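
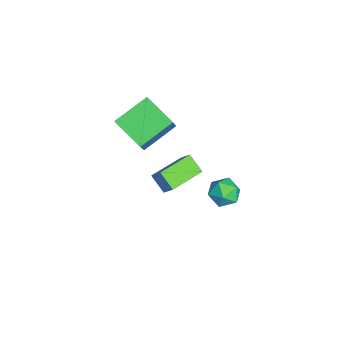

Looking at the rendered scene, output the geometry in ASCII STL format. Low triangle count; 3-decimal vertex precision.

solid 
facet normal -0.463 0.769 0.442
outer loop
vertex 0.07 -3.82 4.321
vertex 1.107 -2.807 3.645
vertex -1.012 -3.656 2.904
endloop
endfacet
facet normal -0.649 -0.633 0.422
outer loop
vertex -0.207 -4.993 2.135
vertex 0.07 -3.82 4.321
vertex -1.012 -3.656 2.904
endloop
endfacet
facet normal -0.463 0.769 0.442
outer loop
vertex -1.012 -3.656 2.904
vertex 1.107 -2.807 3.645
vertex 0.026 -2.643 2.229
endloop
endfacet
facet normal -0.604 0.092 -0.792
outer loop
vertex 0.026 -2.643 2.229
vertex -0.207 -4.993 2.135
vertex -1.012 -3.656 2.904
endloop
endfacet
facet normal 0.605 -0.091 0.791
outer loop
vertex 0.07 -3.82 4.321
vertex 1.912 -4.144 2.876
vertex 1.107 -2.807 3.645
endloop
endfacet
facet normal -0.649 -0.633 0.422
outer loop
vertex 0.874 -5.157 3.551
vertex 0.07 -3.82 4.321
vertex -0.207 -4.993 2.135
endloop
endfacet
facet normal 0.605 -0.092 0.791
outer loop
vertex 0.874 -5.157 3.551
vertex 1.912 -4.144 2.876
vertex 0.07 -3.82 4.321
endloop
endfacet
facet normal 0.649 0.633 -0.422
outer loop
vertex 1.107 -2.807 3.645
vertex 1.912 -4.144 2.876
vertex 0.026 -2.643 2.229
endloop
endfacet
facet normal -0.605 0.092 -0.791
outer loop
vertex 0.83 -3.98 1.459
vertex -0.207 -4.993 2.135
vertex 0.026 -2.643 2.229
endloop
endfacet
facet normal 0.649 0.633 -0.422
outer loop
vertex 0.026 -2.643 2.229
vertex 1.912 -4.144 2.876
vertex 0.83 -3.98 1.459
endloop
endfacet
facet normal 0.463 -0.769 -0.442
outer loop
vertex 0.83 -3.98 1.459
vertex 0.874 -5.157 3.551
vertex -0.207 -4.993 2.135
endloop
endfacet
facet normal 0.463 -0.769 -0.442
outer loop
vertex 1.912 -4.144 2.876
vertex 0.874 -5.157 3.551
vertex 0.83 -3.98 1.459
endloop
endfacet
facet normal -0.490 -0.387 -0.781
outer loop
vertex -0.526 -3.673 -1.91
vertex -1.616 -2.382 -1.866
vertex 0.055 -3.162 -2.528
endloop
endfacet
facet normal 0.645 -0.764 -0.026
outer loop
vertex 0.516 -2.798 -1.794
vertex -0.526 -3.673 -1.91
vertex 0.055 -3.162 -2.528
endloop
endfacet
facet normal -0.490 -0.387 -0.781
outer loop
vertex 0.055 -3.162 -2.528
vertex -1.616 -2.382 -1.866
vertex -1.035 -1.871 -2.484
endloop
endfacet
facet normal 0.586 0.516 -0.624
outer loop
vertex -1.035 -1.871 -2.484
vertex 0.516 -2.798 -1.794
vertex 0.055 -3.162 -2.528
endloop
endfacet
facet normal -0.586 -0.516 0.624
outer loop
vertex -0.526 -3.673 -1.91
vertex -1.155 -2.018 -1.132
vertex -1.616 -2.382 -1.866
endloop
endfacet
facet normal 0.645 -0.764 -0.026
outer loop
vertex -0.065 -3.309 -1.176
vertex -0.526 -3.673 -1.91
vertex 0.516 -2.798 -1.794
endloop
endfacet
facet normal -0.586 -0.516 0.624
outer loop
vertex -0.065 -3.309 -1.176
vertex -1.155 -2.018 -1.132
vertex -0.526 -3.673 -1.91
endloop
endfacet
facet normal -0.645 0.764 0.026
outer loop
vertex -1.616 -2.382 -1.866
vertex -1.155 -2.018 -1.132
vertex -1.035 -1.871 -2.484
endloop
endfacet
facet normal 0.586 0.516 -0.624
outer loop
vertex -0.574 -1.507 -1.75
vertex 0.516 -2.798 -1.794
vertex -1.035 -1.871 -2.484
endloop
endfacet
facet normal -0.645 0.764 0.026
outer loop
vertex -1.035 -1.871 -2.484
vertex -1.155 -2.018 -1.132
vertex -0.574 -1.507 -1.75
endloop
endfacet
facet normal 0.490 0.387 0.781
outer loop
vertex -0.574 -1.507 -1.75
vertex -0.065 -3.309 -1.176
vertex 0.516 -2.798 -1.794
endloop
endfacet
facet normal 0.490 0.387 0.781
outer loop
vertex -1.155 -2.018 -1.132
vertex -0.065 -3.309 -1.176
vertex -0.574 -1.507 -1.75
endloop
endfacet
facet normal -0.366 0.811 0.456
outer loop
vertex 3.668 -0.227 1.7
vertex 3.353 -0.655 2.209
vertex 4.037 -0.404 2.312
endloop
endfacet
facet normal 0.249 0.960 0.127
outer loop
vertex 3.668 -0.227 1.7
vertex 4.037 -0.404 2.312
vertex 4.381 -0.407 1.661
endloop
endfacet
facet normal 0.173 0.807 -0.565
outer loop
vertex 3.668 -0.227 1.7
vertex 4.381 -0.407 1.661
vertex 3.909 -0.66 1.156
endloop
endfacet
facet normal -0.491 0.563 -0.665
outer loop
vertex 3.668 -0.227 1.7
vertex 3.909 -0.66 1.156
vertex 3.274 -0.814 1.494
endloop
endfacet
facet normal -0.824 0.565 -0.035
outer loop
vertex 3.668 -0.227 1.7
vertex 3.274 -0.814 1.494
vertex 3.353 -0.655 2.209
endloop
endfacet
facet normal 0.751 0.529 0.395
outer loop
vertex 4.381 -0.407 1.661
vertex 4.037 -0.404 2.312
vertex 4.506 -0.946 2.146
endloop
endfacet
facet normal -0.245 0.287 0.926
outer loop
vertex 4.037 -0.404 2.312
vertex 3.353 -0.655 2.209
vertex 3.871 -1.1 2.484
endloop
endfacet
facet normal -0.985 -0.109 0.133
outer loop
vertex 3.353 -0.655 2.209
vertex 3.274 -0.814 1.494
vertex 3.399 -1.353 1.979
endloop
endfacet
facet normal -0.445 -0.113 -0.888
outer loop
vertex 3.274 -0.814 1.494
vertex 3.909 -0.66 1.156
vertex 3.743 -1.356 1.328
endloop
endfacet
facet normal 0.627 0.281 -0.727
outer loop
vertex 3.909 -0.66 1.156
vertex 4.381 -0.407 1.661
vertex 4.427 -1.105 1.431
endloop
endfacet
facet normal 0.491 -0.563 0.665
outer loop
vertex 4.112 -1.533 1.94
vertex 4.506 -0.946 2.146
vertex 3.871 -1.1 2.484
endloop
endfacet
facet normal -0.173 -0.807 0.565
outer loop
vertex 4.112 -1.533 1.94
vertex 3.871 -1.1 2.484
vertex 3.399 -1.353 1.979
endloop
endfacet
facet normal -0.249 -0.960 -0.127
outer loop
vertex 4.112 -1.533 1.94
vertex 3.399 -1.353 1.979
vertex 3.743 -1.356 1.328
endloop
endfacet
facet normal 0.366 -0.811 -0.456
outer loop
vertex 4.112 -1.533 1.94
vertex 3.743 -1.356 1.328
vertex 4.427 -1.105 1.431
endloop
endfacet
facet normal 0.824 -0.565 0.035
outer loop
vertex 4.112 -1.533 1.94
vertex 4.427 -1.105 1.431
vertex 4.506 -0.946 2.146
endloop
endfacet
facet normal 0.445 0.113 0.888
outer loop
vertex 3.871 -1.1 2.484
vertex 4.506 -0.946 2.146
vertex 4.037 -0.404 2.312
endloop
endfacet
facet normal -0.627 -0.281 0.727
outer loop
vertex 3.399 -1.353 1.979
vertex 3.871 -1.1 2.484
vertex 3.353 -0.655 2.209
endloop
endfacet
facet normal -0.751 -0.529 -0.395
outer loop
vertex 3.743 -1.356 1.328
vertex 3.399 -1.353 1.979
vertex 3.274 -0.814 1.494
endloop
endfacet
facet normal 0.245 -0.287 -0.926
outer loop
vertex 4.427 -1.105 1.431
vertex 3.743 -1.356 1.328
vertex 3.909 -0.66 1.156
endloop
endfacet
facet normal 0.985 0.109 -0.133
outer loop
vertex 4.506 -0.946 2.146
vertex 4.427 -1.105 1.431
vertex 4.381 -0.407 1.661
endloop
endfacet

endsolid


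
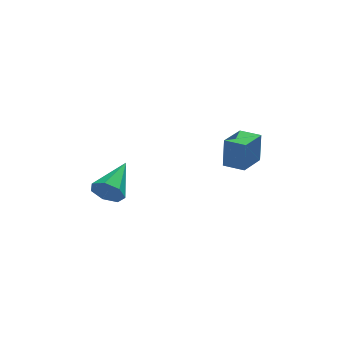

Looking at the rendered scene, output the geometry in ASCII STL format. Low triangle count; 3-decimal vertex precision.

solid 
facet normal -0.735 0.677 -0.039
outer loop
vertex 1.778 -1.01 2.39
vertex 2.793 0.08 2.206
vertex 1.694 -1.188 0.872
endloop
endfacet
facet normal -0.677 -0.726 0.123
outer loop
vertex 2.487 -1.92 0.914
vertex 1.778 -1.01 2.39
vertex 1.694 -1.188 0.872
endloop
endfacet
facet normal -0.734 0.678 -0.039
outer loop
vertex 1.694 -1.188 0.872
vertex 2.793 0.08 2.206
vertex 2.709 -0.099 0.688
endloop
endfacet
facet normal -0.055 -0.116 -0.992
outer loop
vertex 2.709 -0.099 0.688
vertex 2.487 -1.92 0.914
vertex 1.694 -1.188 0.872
endloop
endfacet
facet normal 0.055 0.116 0.992
outer loop
vertex 1.778 -1.01 2.39
vertex 3.586 -0.652 2.248
vertex 2.793 0.08 2.206
endloop
endfacet
facet normal -0.676 -0.726 0.123
outer loop
vertex 2.571 -1.741 2.432
vertex 1.778 -1.01 2.39
vertex 2.487 -1.92 0.914
endloop
endfacet
facet normal 0.055 0.116 0.992
outer loop
vertex 2.571 -1.741 2.432
vertex 3.586 -0.652 2.248
vertex 1.778 -1.01 2.39
endloop
endfacet
facet normal 0.677 0.726 -0.123
outer loop
vertex 2.793 0.08 2.206
vertex 3.586 -0.652 2.248
vertex 2.709 -0.099 0.688
endloop
endfacet
facet normal -0.055 -0.116 -0.992
outer loop
vertex 3.502 -0.83 0.73
vertex 2.487 -1.92 0.914
vertex 2.709 -0.099 0.688
endloop
endfacet
facet normal 0.676 0.726 -0.123
outer loop
vertex 2.709 -0.099 0.688
vertex 3.586 -0.652 2.248
vertex 3.502 -0.83 0.73
endloop
endfacet
facet normal 0.735 -0.677 0.039
outer loop
vertex 3.502 -0.83 0.73
vertex 2.571 -1.741 2.432
vertex 2.487 -1.92 0.914
endloop
endfacet
facet normal 0.734 -0.678 0.039
outer loop
vertex 3.586 -0.652 2.248
vertex 2.571 -1.741 2.432
vertex 3.502 -0.83 0.73
endloop
endfacet
facet normal -0.553 -0.761 -0.339
outer loop
vertex -2.831 0.17 -1.811
vertex -3.292 0.176 -1.073
vertex -3.442 0.614 -1.81
endloop
endfacet
facet normal 0.377 0.520 -0.767
outer loop
vertex -2.831 0.17 -1.811
vertex -3.442 0.614 -1.81
vertex -2.108 1.804 -0.347
endloop
endfacet
facet normal -0.553 -0.761 -0.340
outer loop
vertex -3.442 0.614 -1.81
vertex -3.292 0.176 -1.073
vertex -3.94 0.727 -1.253
endloop
endfacet
facet normal -0.289 0.855 -0.432
outer loop
vertex -3.442 0.614 -1.81
vertex -3.94 0.727 -1.253
vertex -2.108 1.804 -0.347
endloop
endfacet
facet normal -0.553 -0.761 -0.338
outer loop
vertex -3.94 0.727 -1.253
vertex -3.292 0.176 -1.073
vertex -3.949 0.426 -0.561
endloop
endfacet
facet normal -0.592 0.742 0.315
outer loop
vertex -3.94 0.727 -1.253
vertex -3.949 0.426 -0.561
vertex -2.108 1.804 -0.347
endloop
endfacet
facet normal -0.554 -0.760 -0.340
outer loop
vertex -3.949 0.426 -0.561
vertex -3.292 0.176 -1.073
vertex -3.464 -0.064 -0.255
endloop
endfacet
facet normal -0.306 0.267 0.914
outer loop
vertex -3.949 0.426 -0.561
vertex -3.464 -0.064 -0.255
vertex -2.108 1.804 -0.347
endloop
endfacet
facet normal -0.552 -0.761 -0.340
outer loop
vertex -3.464 -0.064 -0.255
vertex -3.292 0.176 -1.073
vertex -2.848 -0.373 -0.564
endloop
endfacet
facet normal 0.352 -0.211 0.912
outer loop
vertex -3.464 -0.064 -0.255
vertex -2.848 -0.373 -0.564
vertex -2.108 1.804 -0.347
endloop
endfacet
facet normal -0.553 -0.761 -0.339
outer loop
vertex -2.848 -0.373 -0.564
vertex -3.292 0.176 -1.073
vertex -2.567 -0.269 -1.257
endloop
endfacet
facet normal 0.890 -0.334 0.311
outer loop
vertex -2.848 -0.373 -0.564
vertex -2.567 -0.269 -1.257
vertex -2.108 1.804 -0.347
endloop
endfacet
facet normal -0.553 -0.761 -0.339
outer loop
vertex -2.567 -0.269 -1.257
vertex -3.292 0.176 -1.073
vertex -2.831 0.17 -1.811
endloop
endfacet
facet normal 0.900 -0.008 -0.435
outer loop
vertex -2.567 -0.269 -1.257
vertex -2.831 0.17 -1.811
vertex -2.108 1.804 -0.347
endloop
endfacet

endsolid


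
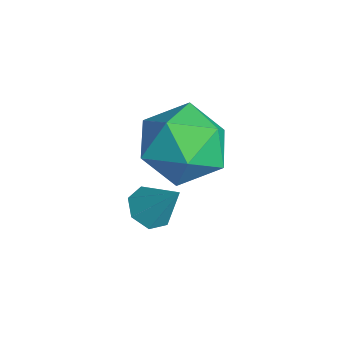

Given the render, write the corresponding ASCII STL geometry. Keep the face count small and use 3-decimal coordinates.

solid 
facet normal -0.733 0.666 0.140
outer loop
vertex 0.152 3.413 -0.498
vertex -0.661 2.576 -0.774
vertex -0.312 2.721 0.363
endloop
endfacet
facet normal -0.173 0.811 0.559
outer loop
vertex 0.152 3.413 -0.498
vertex -0.312 2.721 0.363
vertex 0.86 2.972 0.362
endloop
endfacet
facet normal 0.397 0.907 0.139
outer loop
vertex 0.152 3.413 -0.498
vertex 0.86 2.972 0.362
vertex 1.235 2.982 -0.776
endloop
endfacet
facet normal 0.189 0.821 -0.538
outer loop
vertex 0.152 3.413 -0.498
vertex 1.235 2.982 -0.776
vertex 0.295 2.738 -1.478
endloop
endfacet
facet normal -0.510 0.672 -0.537
outer loop
vertex 0.152 3.413 -0.498
vertex 0.295 2.738 -1.478
vertex -0.661 2.576 -0.774
endloop
endfacet
facet normal -0.051 0.241 0.969
outer loop
vertex 0.86 2.972 0.362
vertex -0.312 2.721 0.363
vertex 0.485 1.862 0.618
endloop
endfacet
facet normal -0.956 0.005 0.293
outer loop
vertex -0.312 2.721 0.363
vertex -0.661 2.576 -0.774
vertex -0.455 1.618 -0.084
endloop
endfacet
facet normal -0.595 0.015 -0.804
outer loop
vertex -0.661 2.576 -0.774
vertex 0.295 2.738 -1.478
vertex -0.08 1.628 -1.222
endloop
endfacet
facet normal 0.535 0.257 -0.805
outer loop
vertex 0.295 2.738 -1.478
vertex 1.235 2.982 -0.776
vertex 1.092 1.879 -1.223
endloop
endfacet
facet normal 0.871 0.396 0.290
outer loop
vertex 1.235 2.982 -0.776
vertex 0.86 2.972 0.362
vertex 1.441 2.024 -0.086
endloop
endfacet
facet normal -0.189 -0.821 0.538
outer loop
vertex 0.628 1.187 -0.362
vertex 0.485 1.862 0.618
vertex -0.455 1.618 -0.084
endloop
endfacet
facet normal -0.397 -0.907 -0.139
outer loop
vertex 0.628 1.187 -0.362
vertex -0.455 1.618 -0.084
vertex -0.08 1.628 -1.222
endloop
endfacet
facet normal 0.173 -0.811 -0.559
outer loop
vertex 0.628 1.187 -0.362
vertex -0.08 1.628 -1.222
vertex 1.092 1.879 -1.223
endloop
endfacet
facet normal 0.733 -0.666 -0.140
outer loop
vertex 0.628 1.187 -0.362
vertex 1.092 1.879 -1.223
vertex 1.441 2.024 -0.086
endloop
endfacet
facet normal 0.510 -0.672 0.537
outer loop
vertex 0.628 1.187 -0.362
vertex 1.441 2.024 -0.086
vertex 0.485 1.862 0.618
endloop
endfacet
facet normal -0.535 -0.257 0.805
outer loop
vertex -0.455 1.618 -0.084
vertex 0.485 1.862 0.618
vertex -0.312 2.721 0.363
endloop
endfacet
facet normal -0.871 -0.396 -0.290
outer loop
vertex -0.08 1.628 -1.222
vertex -0.455 1.618 -0.084
vertex -0.661 2.576 -0.774
endloop
endfacet
facet normal 0.051 -0.241 -0.969
outer loop
vertex 1.092 1.879 -1.223
vertex -0.08 1.628 -1.222
vertex 0.295 2.738 -1.478
endloop
endfacet
facet normal 0.956 -0.005 -0.293
outer loop
vertex 1.441 2.024 -0.086
vertex 1.092 1.879 -1.223
vertex 1.235 2.982 -0.776
endloop
endfacet
facet normal 0.595 -0.015 0.804
outer loop
vertex 0.485 1.862 0.618
vertex 1.441 2.024 -0.086
vertex 0.86 2.972 0.362
endloop
endfacet
facet normal -0.475 -0.376 -0.795
outer loop
vertex 3.037 0.541 -0.381
vertex 2.534 0.745 -0.177
vertex 2.914 1.007 -0.528
endloop
endfacet
facet normal 0.963 0.197 -0.182
outer loop
vertex 3.037 0.541 -0.381
vertex 2.914 1.007 -0.528
vertex 3.126 1.215 0.817
endloop
endfacet
facet normal -0.475 -0.377 -0.795
outer loop
vertex 2.914 1.007 -0.528
vertex 2.534 0.745 -0.177
vertex 2.505 1.275 -0.411
endloop
endfacet
facet normal 0.494 0.844 -0.208
outer loop
vertex 2.914 1.007 -0.528
vertex 2.505 1.275 -0.411
vertex 3.126 1.215 0.817
endloop
endfacet
facet normal -0.474 -0.377 -0.796
outer loop
vertex 2.505 1.275 -0.411
vertex 2.534 0.745 -0.177
vertex 2.117 1.144 -0.118
endloop
endfacet
facet normal -0.210 0.966 0.153
outer loop
vertex 2.505 1.275 -0.411
vertex 2.117 1.144 -0.118
vertex 3.126 1.215 0.817
endloop
endfacet
facet normal -0.473 -0.376 -0.797
outer loop
vertex 2.117 1.144 -0.118
vertex 2.534 0.745 -0.177
vertex 2.043 0.712 0.13
endloop
endfacet
facet normal -0.618 0.468 0.631
outer loop
vertex 2.117 1.144 -0.118
vertex 2.043 0.712 0.13
vertex 3.126 1.215 0.817
endloop
endfacet
facet normal -0.473 -0.377 -0.797
outer loop
vertex 2.043 0.712 0.13
vertex 2.534 0.745 -0.177
vertex 2.339 0.305 0.147
endloop
endfacet
facet normal -0.423 -0.271 0.865
outer loop
vertex 2.043 0.712 0.13
vertex 2.339 0.305 0.147
vertex 3.126 1.215 0.817
endloop
endfacet
facet normal -0.475 -0.375 -0.796
outer loop
vertex 2.339 0.305 0.147
vertex 2.534 0.745 -0.177
vertex 2.781 0.229 -0.081
endloop
endfacet
facet normal 0.230 -0.698 0.678
outer loop
vertex 2.339 0.305 0.147
vertex 2.781 0.229 -0.081
vertex 3.126 1.215 0.817
endloop
endfacet
facet normal -0.475 -0.375 -0.796
outer loop
vertex 2.781 0.229 -0.081
vertex 2.534 0.745 -0.177
vertex 3.037 0.541 -0.381
endloop
endfacet
facet normal 0.846 -0.490 0.213
outer loop
vertex 2.781 0.229 -0.081
vertex 3.037 0.541 -0.381
vertex 3.126 1.215 0.817
endloop
endfacet

endsolid


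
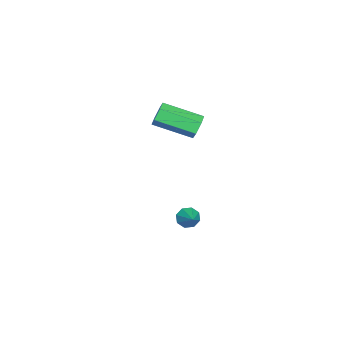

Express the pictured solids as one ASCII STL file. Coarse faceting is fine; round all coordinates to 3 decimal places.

solid 
facet normal -0.766 -0.391 -0.510
outer loop
vertex -1.031 2.023 -4.288
vertex -1.386 2.467 -4.095
vertex -1.028 2.385 -4.57
endloop
endfacet
facet normal 0.899 -0.274 -0.342
outer loop
vertex -1.031 2.023 -4.288
vertex -1.028 2.385 -4.57
vertex -0.434 2.953 -3.465
endloop
endfacet
facet normal -0.766 -0.393 -0.509
outer loop
vertex -1.028 2.385 -4.57
vertex -1.386 2.467 -4.095
vertex -1.235 2.795 -4.575
endloop
endfacet
facet normal 0.731 0.362 -0.579
outer loop
vertex -1.028 2.385 -4.57
vertex -1.235 2.795 -4.575
vertex -0.434 2.953 -3.465
endloop
endfacet
facet normal -0.767 -0.391 -0.508
outer loop
vertex -1.235 2.795 -4.575
vertex -1.386 2.467 -4.095
vertex -1.529 3.013 -4.299
endloop
endfacet
facet normal 0.319 0.879 -0.355
outer loop
vertex -1.235 2.795 -4.575
vertex -1.529 3.013 -4.299
vertex -0.434 2.953 -3.465
endloop
endfacet
facet normal -0.767 -0.391 -0.508
outer loop
vertex -1.529 3.013 -4.299
vertex -1.386 2.467 -4.095
vertex -1.74 2.912 -3.903
endloop
endfacet
facet normal -0.097 0.976 0.197
outer loop
vertex -1.529 3.013 -4.299
vertex -1.74 2.912 -3.903
vertex -0.434 2.953 -3.465
endloop
endfacet
facet normal -0.767 -0.391 -0.508
outer loop
vertex -1.74 2.912 -3.903
vertex -1.386 2.467 -4.095
vertex -1.743 2.55 -3.62
endloop
endfacet
facet normal -0.272 0.594 0.757
outer loop
vertex -1.74 2.912 -3.903
vertex -1.743 2.55 -3.62
vertex -0.434 2.953 -3.465
endloop
endfacet
facet normal -0.767 -0.392 -0.508
outer loop
vertex -1.743 2.55 -3.62
vertex -1.386 2.467 -4.095
vertex -1.536 2.14 -3.616
endloop
endfacet
facet normal -0.104 -0.043 0.994
outer loop
vertex -1.743 2.55 -3.62
vertex -1.536 2.14 -3.616
vertex -0.434 2.953 -3.465
endloop
endfacet
facet normal -0.768 -0.391 -0.507
outer loop
vertex -1.536 2.14 -3.616
vertex -1.386 2.467 -4.095
vertex -1.242 1.921 -3.892
endloop
endfacet
facet normal 0.307 -0.559 0.770
outer loop
vertex -1.536 2.14 -3.616
vertex -1.242 1.921 -3.892
vertex -0.434 2.953 -3.465
endloop
endfacet
facet normal -0.766 -0.391 -0.509
outer loop
vertex -1.242 1.921 -3.892
vertex -1.386 2.467 -4.095
vertex -1.031 2.023 -4.288
endloop
endfacet
facet normal 0.723 -0.656 0.216
outer loop
vertex -1.242 1.921 -3.892
vertex -1.031 2.023 -4.288
vertex -0.434 2.953 -3.465
endloop
endfacet
facet normal -0.058 0.939 -0.340
outer loop
vertex -1.573 3.039 2.496
vertex -1.899 2.822 1.952
vertex -2.242 2.999 2.499
endloop
endfacet
facet normal -0.016 0.339 0.941
outer loop
vertex -1.573 3.039 2.496
vertex -2.242 2.999 2.499
vertex -1.456 1.115 3.192
endloop
endfacet
facet normal -0.016 0.339 0.941
outer loop
vertex -1.456 1.115 3.192
vertex -2.242 2.999 2.499
vertex -2.125 1.075 3.195
endloop
endfacet
facet normal 0.058 -0.939 0.340
outer loop
vertex -1.456 1.115 3.192
vertex -2.125 1.075 3.195
vertex -1.781 0.898 2.648
endloop
endfacet
facet normal -0.056 0.939 -0.339
outer loop
vertex -2.242 2.999 2.499
vertex -1.899 2.822 1.952
vertex -2.567 2.783 1.955
endloop
endfacet
facet normal -0.872 0.118 0.474
outer loop
vertex -2.242 2.999 2.499
vertex -2.567 2.783 1.955
vertex -2.125 1.075 3.195
endloop
endfacet
facet normal -0.873 0.118 0.474
outer loop
vertex -2.125 1.075 3.195
vertex -2.567 2.783 1.955
vertex -2.45 0.858 2.651
endloop
endfacet
facet normal 0.058 -0.939 0.340
outer loop
vertex -2.125 1.075 3.195
vertex -2.45 0.858 2.651
vertex -1.781 0.898 2.648
endloop
endfacet
facet normal -0.056 0.938 -0.341
outer loop
vertex -2.567 2.783 1.955
vertex -1.899 2.822 1.952
vertex -2.224 2.605 1.408
endloop
endfacet
facet normal -0.857 -0.220 -0.466
outer loop
vertex -2.567 2.783 1.955
vertex -2.224 2.605 1.408
vertex -2.45 0.858 2.651
endloop
endfacet
facet normal -0.857 -0.221 -0.466
outer loop
vertex -2.45 0.858 2.651
vertex -2.224 2.605 1.408
vertex -2.107 0.681 2.104
endloop
endfacet
facet normal 0.058 -0.939 0.340
outer loop
vertex -2.45 0.858 2.651
vertex -2.107 0.681 2.104
vertex -1.781 0.898 2.648
endloop
endfacet
facet normal -0.058 0.939 -0.340
outer loop
vertex -2.224 2.605 1.408
vertex -1.899 2.822 1.952
vertex -1.555 2.645 1.405
endloop
endfacet
facet normal 0.016 -0.339 -0.941
outer loop
vertex -2.224 2.605 1.408
vertex -1.555 2.645 1.405
vertex -2.107 0.681 2.104
endloop
endfacet
facet normal 0.016 -0.339 -0.941
outer loop
vertex -2.107 0.681 2.104
vertex -1.555 2.645 1.405
vertex -1.438 0.721 2.101
endloop
endfacet
facet normal 0.058 -0.939 0.340
outer loop
vertex -2.107 0.681 2.104
vertex -1.438 0.721 2.101
vertex -1.781 0.898 2.648
endloop
endfacet
facet normal -0.058 0.939 -0.340
outer loop
vertex -1.555 2.645 1.405
vertex -1.899 2.822 1.952
vertex -1.23 2.862 1.949
endloop
endfacet
facet normal 0.873 -0.118 -0.474
outer loop
vertex -1.555 2.645 1.405
vertex -1.23 2.862 1.949
vertex -1.438 0.721 2.101
endloop
endfacet
facet normal 0.872 -0.118 -0.474
outer loop
vertex -1.438 0.721 2.101
vertex -1.23 2.862 1.949
vertex -1.113 0.937 2.645
endloop
endfacet
facet normal 0.056 -0.939 0.339
outer loop
vertex -1.438 0.721 2.101
vertex -1.113 0.937 2.645
vertex -1.781 0.898 2.648
endloop
endfacet
facet normal -0.058 0.939 -0.340
outer loop
vertex -1.23 2.862 1.949
vertex -1.899 2.822 1.952
vertex -1.573 3.039 2.496
endloop
endfacet
facet normal 0.857 0.221 0.466
outer loop
vertex -1.23 2.862 1.949
vertex -1.573 3.039 2.496
vertex -1.113 0.937 2.645
endloop
endfacet
facet normal 0.857 0.221 0.466
outer loop
vertex -1.113 0.937 2.645
vertex -1.573 3.039 2.496
vertex -1.456 1.115 3.192
endloop
endfacet
facet normal 0.056 -0.938 0.341
outer loop
vertex -1.113 0.937 2.645
vertex -1.456 1.115 3.192
vertex -1.781 0.898 2.648
endloop
endfacet

endsolid


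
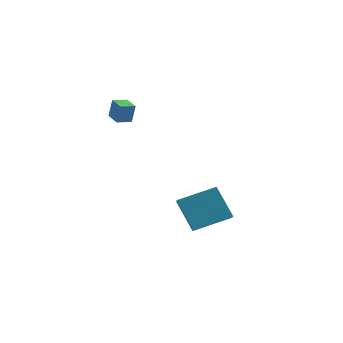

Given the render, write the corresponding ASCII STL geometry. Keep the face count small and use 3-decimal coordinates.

solid 
facet normal -0.658 -0.665 -0.352
outer loop
vertex 1.044 1.222 -2.814
vertex 0.04 2.676 -3.685
vertex 2.185 0.993 -4.513
endloop
endfacet
facet normal 0.510 -0.738 0.442
outer loop
vertex 3.6 2.424 -3.755
vertex 1.044 1.222 -2.814
vertex 2.185 0.993 -4.513
endloop
endfacet
facet normal -0.658 -0.665 -0.352
outer loop
vertex 2.185 0.993 -4.513
vertex 0.04 2.676 -3.685
vertex 1.181 2.447 -5.384
endloop
endfacet
facet normal 0.554 -0.111 -0.825
outer loop
vertex 1.181 2.447 -5.384
vertex 3.6 2.424 -3.755
vertex 2.185 0.993 -4.513
endloop
endfacet
facet normal -0.554 0.111 0.825
outer loop
vertex 1.044 1.222 -2.814
vertex 1.455 4.107 -2.927
vertex 0.04 2.676 -3.685
endloop
endfacet
facet normal 0.510 -0.738 0.442
outer loop
vertex 2.459 2.653 -2.056
vertex 1.044 1.222 -2.814
vertex 3.6 2.424 -3.755
endloop
endfacet
facet normal -0.554 0.111 0.825
outer loop
vertex 2.459 2.653 -2.056
vertex 1.455 4.107 -2.927
vertex 1.044 1.222 -2.814
endloop
endfacet
facet normal -0.510 0.738 -0.442
outer loop
vertex 0.04 2.676 -3.685
vertex 1.455 4.107 -2.927
vertex 1.181 2.447 -5.384
endloop
endfacet
facet normal 0.554 -0.111 -0.825
outer loop
vertex 2.596 3.878 -4.626
vertex 3.6 2.424 -3.755
vertex 1.181 2.447 -5.384
endloop
endfacet
facet normal -0.510 0.738 -0.442
outer loop
vertex 1.181 2.447 -5.384
vertex 1.455 4.107 -2.927
vertex 2.596 3.878 -4.626
endloop
endfacet
facet normal 0.658 0.665 0.352
outer loop
vertex 2.596 3.878 -4.626
vertex 2.459 2.653 -2.056
vertex 3.6 2.424 -3.755
endloop
endfacet
facet normal 0.658 0.665 0.352
outer loop
vertex 1.455 4.107 -2.927
vertex 2.459 2.653 -2.056
vertex 2.596 3.878 -4.626
endloop
endfacet
facet normal -0.861 0.490 0.135
outer loop
vertex -3.184 1.704 3.032
vertex -2.785 2.435 2.922
vertex -3.387 1.65 1.932
endloop
endfacet
facet normal -0.475 -0.870 0.130
outer loop
vertex -2.535 1.165 1.798
vertex -3.184 1.704 3.032
vertex -3.387 1.65 1.932
endloop
endfacet
facet normal -0.861 0.489 0.136
outer loop
vertex -3.387 1.65 1.932
vertex -2.785 2.435 2.922
vertex -2.989 2.381 1.822
endloop
endfacet
facet normal -0.182 -0.049 -0.982
outer loop
vertex -2.989 2.381 1.822
vertex -2.535 1.165 1.798
vertex -3.387 1.65 1.932
endloop
endfacet
facet normal 0.182 0.048 0.982
outer loop
vertex -3.184 1.704 3.032
vertex -1.933 1.95 2.788
vertex -2.785 2.435 2.922
endloop
endfacet
facet normal -0.474 -0.871 0.131
outer loop
vertex -2.331 1.219 2.898
vertex -3.184 1.704 3.032
vertex -2.535 1.165 1.798
endloop
endfacet
facet normal 0.182 0.049 0.982
outer loop
vertex -2.331 1.219 2.898
vertex -1.933 1.95 2.788
vertex -3.184 1.704 3.032
endloop
endfacet
facet normal 0.475 0.870 -0.131
outer loop
vertex -2.785 2.435 2.922
vertex -1.933 1.95 2.788
vertex -2.989 2.381 1.822
endloop
endfacet
facet normal -0.182 -0.049 -0.982
outer loop
vertex -2.136 1.896 1.688
vertex -2.535 1.165 1.798
vertex -2.989 2.381 1.822
endloop
endfacet
facet normal 0.475 0.871 -0.130
outer loop
vertex -2.989 2.381 1.822
vertex -1.933 1.95 2.788
vertex -2.136 1.896 1.688
endloop
endfacet
facet normal 0.861 -0.490 -0.136
outer loop
vertex -2.136 1.896 1.688
vertex -2.331 1.219 2.898
vertex -2.535 1.165 1.798
endloop
endfacet
facet normal 0.862 -0.489 -0.135
outer loop
vertex -1.933 1.95 2.788
vertex -2.331 1.219 2.898
vertex -2.136 1.896 1.688
endloop
endfacet

endsolid


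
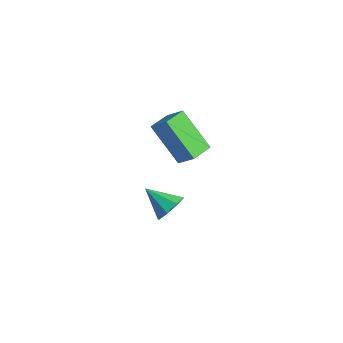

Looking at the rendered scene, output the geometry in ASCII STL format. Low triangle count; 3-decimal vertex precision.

solid 
facet normal -0.708 -0.328 -0.626
outer loop
vertex -1.424 2.731 -1.859
vertex -1.888 3.672 -1.827
vertex -0.311 3.333 -3.434
endloop
endfacet
facet normal 0.442 -0.896 -0.030
outer loop
vertex 0.368 3.648 -2.833
vertex -1.424 2.731 -1.859
vertex -0.311 3.333 -3.434
endloop
endfacet
facet normal -0.708 -0.329 -0.625
outer loop
vertex -0.311 3.333 -3.434
vertex -1.888 3.672 -1.827
vertex -0.776 4.274 -3.402
endloop
endfacet
facet normal 0.551 0.299 -0.779
outer loop
vertex -0.776 4.274 -3.402
vertex 0.368 3.648 -2.833
vertex -0.311 3.333 -3.434
endloop
endfacet
facet normal -0.551 -0.298 0.779
outer loop
vertex -1.424 2.731 -1.859
vertex -1.209 3.987 -1.226
vertex -1.888 3.672 -1.827
endloop
endfacet
facet normal 0.442 -0.896 -0.030
outer loop
vertex -0.744 3.046 -1.258
vertex -1.424 2.731 -1.859
vertex 0.368 3.648 -2.833
endloop
endfacet
facet normal -0.551 -0.299 0.780
outer loop
vertex -0.744 3.046 -1.258
vertex -1.209 3.987 -1.226
vertex -1.424 2.731 -1.859
endloop
endfacet
facet normal -0.442 0.896 0.030
outer loop
vertex -1.888 3.672 -1.827
vertex -1.209 3.987 -1.226
vertex -0.776 4.274 -3.402
endloop
endfacet
facet normal 0.551 0.298 -0.780
outer loop
vertex -0.096 4.589 -2.801
vertex 0.368 3.648 -2.833
vertex -0.776 4.274 -3.402
endloop
endfacet
facet normal -0.442 0.896 0.030
outer loop
vertex -0.776 4.274 -3.402
vertex -1.209 3.987 -1.226
vertex -0.096 4.589 -2.801
endloop
endfacet
facet normal 0.708 0.328 0.625
outer loop
vertex -0.096 4.589 -2.801
vertex -0.744 3.046 -1.258
vertex 0.368 3.648 -2.833
endloop
endfacet
facet normal 0.708 0.328 0.626
outer loop
vertex -1.209 3.987 -1.226
vertex -0.744 3.046 -1.258
vertex -0.096 4.589 -2.801
endloop
endfacet
facet normal 0.654 0.482 -0.583
outer loop
vertex 4.259 0.579 -2.046
vertex 3.749 0.971 -2.294
vertex 4.187 1.019 -1.763
endloop
endfacet
facet normal 0.365 -0.461 0.809
outer loop
vertex 4.259 0.579 -2.046
vertex 4.187 1.019 -1.763
vertex 2.931 0.369 -1.566
endloop
endfacet
facet normal 0.654 0.482 -0.583
outer loop
vertex 4.187 1.019 -1.763
vertex 3.749 0.971 -2.294
vertex 3.858 1.431 -1.791
endloop
endfacet
facet normal 0.085 0.135 0.987
outer loop
vertex 4.187 1.019 -1.763
vertex 3.858 1.431 -1.791
vertex 2.931 0.369 -1.566
endloop
endfacet
facet normal 0.654 0.482 -0.583
outer loop
vertex 3.858 1.431 -1.791
vertex 3.749 0.971 -2.294
vertex 3.465 1.574 -2.114
endloop
endfacet
facet normal -0.419 0.523 0.742
outer loop
vertex 3.858 1.431 -1.791
vertex 3.465 1.574 -2.114
vertex 2.931 0.369 -1.566
endloop
endfacet
facet normal 0.655 0.482 -0.582
outer loop
vertex 3.465 1.574 -2.114
vertex 3.749 0.971 -2.294
vertex 3.239 1.364 -2.542
endloop
endfacet
facet normal -0.852 0.476 0.216
outer loop
vertex 3.465 1.574 -2.114
vertex 3.239 1.364 -2.542
vertex 2.931 0.369 -1.566
endloop
endfacet
facet normal 0.655 0.482 -0.583
outer loop
vertex 3.239 1.364 -2.542
vertex 3.749 0.971 -2.294
vertex 3.311 0.924 -2.825
endloop
endfacet
facet normal -0.960 0.023 -0.280
outer loop
vertex 3.239 1.364 -2.542
vertex 3.311 0.924 -2.825
vertex 2.931 0.369 -1.566
endloop
endfacet
facet normal 0.654 0.483 -0.582
outer loop
vertex 3.311 0.924 -2.825
vertex 3.749 0.971 -2.294
vertex 3.64 0.512 -2.797
endloop
endfacet
facet normal -0.679 -0.574 -0.458
outer loop
vertex 3.311 0.924 -2.825
vertex 3.64 0.512 -2.797
vertex 2.931 0.369 -1.566
endloop
endfacet
facet normal 0.654 0.483 -0.582
outer loop
vertex 3.64 0.512 -2.797
vertex 3.749 0.971 -2.294
vertex 4.033 0.369 -2.474
endloop
endfacet
facet normal -0.175 -0.961 -0.213
outer loop
vertex 3.64 0.512 -2.797
vertex 4.033 0.369 -2.474
vertex 2.931 0.369 -1.566
endloop
endfacet
facet normal 0.654 0.483 -0.582
outer loop
vertex 4.033 0.369 -2.474
vertex 3.749 0.971 -2.294
vertex 4.259 0.579 -2.046
endloop
endfacet
facet normal 0.258 -0.914 0.313
outer loop
vertex 4.033 0.369 -2.474
vertex 4.259 0.579 -2.046
vertex 2.931 0.369 -1.566
endloop
endfacet

endsolid


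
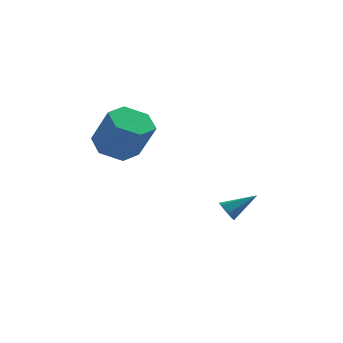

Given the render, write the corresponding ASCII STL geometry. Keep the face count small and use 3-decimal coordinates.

solid 
facet normal -0.854 -0.164 -0.494
outer loop
vertex 2.278 -0.47 -1.259
vertex 2.053 -0.611 -0.823
vertex 2.043 -0.122 -0.968
endloop
endfacet
facet normal 0.496 0.729 -0.472
outer loop
vertex 2.278 -0.47 -1.259
vertex 2.043 -0.122 -0.968
vertex 3.207 -0.389 -0.157
endloop
endfacet
facet normal -0.854 -0.164 -0.493
outer loop
vertex 2.043 -0.122 -0.968
vertex 2.053 -0.611 -0.823
vertex 1.819 -0.263 -0.533
endloop
endfacet
facet normal 0.002 0.951 0.309
outer loop
vertex 2.043 -0.122 -0.968
vertex 1.819 -0.263 -0.533
vertex 3.207 -0.389 -0.157
endloop
endfacet
facet normal -0.855 -0.164 -0.492
outer loop
vertex 1.819 -0.263 -0.533
vertex 2.053 -0.611 -0.823
vertex 1.829 -0.752 -0.387
endloop
endfacet
facet normal -0.228 0.274 0.934
outer loop
vertex 1.819 -0.263 -0.533
vertex 1.829 -0.752 -0.387
vertex 3.207 -0.389 -0.157
endloop
endfacet
facet normal -0.855 -0.164 -0.492
outer loop
vertex 1.829 -0.752 -0.387
vertex 2.053 -0.611 -0.823
vertex 2.063 -1.1 -0.677
endloop
endfacet
facet normal 0.035 -0.626 0.779
outer loop
vertex 1.829 -0.752 -0.387
vertex 2.063 -1.1 -0.677
vertex 3.207 -0.389 -0.157
endloop
endfacet
facet normal -0.855 -0.164 -0.492
outer loop
vertex 2.063 -1.1 -0.677
vertex 2.053 -0.611 -0.823
vertex 2.287 -0.959 -1.113
endloop
endfacet
facet normal 0.529 -0.849 -0.003
outer loop
vertex 2.063 -1.1 -0.677
vertex 2.287 -0.959 -1.113
vertex 3.207 -0.389 -0.157
endloop
endfacet
facet normal -0.854 -0.163 -0.494
outer loop
vertex 2.287 -0.959 -1.113
vertex 2.053 -0.611 -0.823
vertex 2.278 -0.47 -1.259
endloop
endfacet
facet normal 0.759 -0.173 -0.627
outer loop
vertex 2.287 -0.959 -1.113
vertex 2.278 -0.47 -1.259
vertex 3.207 -0.389 -0.157
endloop
endfacet
facet normal -0.350 0.313 -0.883
outer loop
vertex -1.143 -0.649 2.25
vertex -1.992 -0.519 2.633
vertex -1.365 0.181 2.632
endloop
endfacet
facet normal 0.907 0.351 -0.235
outer loop
vertex -1.143 -0.649 2.25
vertex -1.365 0.181 2.632
vertex -0.559 -1.171 3.725
endloop
endfacet
facet normal 0.907 0.350 -0.236
outer loop
vertex -0.559 -1.171 3.725
vertex -1.365 0.181 2.632
vertex -0.78 -0.341 4.107
endloop
endfacet
facet normal 0.349 -0.313 0.883
outer loop
vertex -0.559 -1.171 3.725
vertex -0.78 -0.341 4.107
vertex -1.408 -1.041 4.107
endloop
endfacet
facet normal -0.350 0.312 -0.883
outer loop
vertex -1.365 0.181 2.632
vertex -1.992 -0.519 2.633
vertex -2.214 0.311 3.014
endloop
endfacet
facet normal 0.249 0.940 0.234
outer loop
vertex -1.365 0.181 2.632
vertex -2.214 0.311 3.014
vertex -0.78 -0.341 4.107
endloop
endfacet
facet normal 0.249 0.940 0.234
outer loop
vertex -0.78 -0.341 4.107
vertex -2.214 0.311 3.014
vertex -1.629 -0.211 4.489
endloop
endfacet
facet normal 0.349 -0.313 0.883
outer loop
vertex -0.78 -0.341 4.107
vertex -1.629 -0.211 4.489
vertex -1.408 -1.041 4.107
endloop
endfacet
facet normal -0.350 0.312 -0.883
outer loop
vertex -2.214 0.311 3.014
vertex -1.992 -0.519 2.633
vertex -2.841 -0.389 3.015
endloop
endfacet
facet normal -0.657 0.590 0.469
outer loop
vertex -2.214 0.311 3.014
vertex -2.841 -0.389 3.015
vertex -1.629 -0.211 4.489
endloop
endfacet
facet normal -0.657 0.590 0.469
outer loop
vertex -1.629 -0.211 4.489
vertex -2.841 -0.389 3.015
vertex -2.257 -0.911 4.49
endloop
endfacet
facet normal 0.350 -0.313 0.883
outer loop
vertex -1.629 -0.211 4.489
vertex -2.257 -0.911 4.49
vertex -1.408 -1.041 4.107
endloop
endfacet
facet normal -0.349 0.313 -0.883
outer loop
vertex -2.841 -0.389 3.015
vertex -1.992 -0.519 2.633
vertex -2.62 -1.219 2.633
endloop
endfacet
facet normal -0.907 -0.350 0.235
outer loop
vertex -2.841 -0.389 3.015
vertex -2.62 -1.219 2.633
vertex -2.257 -0.911 4.49
endloop
endfacet
facet normal -0.906 -0.351 0.235
outer loop
vertex -2.257 -0.911 4.49
vertex -2.62 -1.219 2.633
vertex -2.035 -1.741 4.108
endloop
endfacet
facet normal 0.350 -0.313 0.883
outer loop
vertex -2.257 -0.911 4.49
vertex -2.035 -1.741 4.108
vertex -1.408 -1.041 4.107
endloop
endfacet
facet normal -0.349 0.313 -0.883
outer loop
vertex -2.62 -1.219 2.633
vertex -1.992 -0.519 2.633
vertex -1.771 -1.349 2.251
endloop
endfacet
facet normal -0.249 -0.940 -0.234
outer loop
vertex -2.62 -1.219 2.633
vertex -1.771 -1.349 2.251
vertex -2.035 -1.741 4.108
endloop
endfacet
facet normal -0.249 -0.940 -0.234
outer loop
vertex -2.035 -1.741 4.108
vertex -1.771 -1.349 2.251
vertex -1.186 -1.871 3.726
endloop
endfacet
facet normal 0.350 -0.312 0.883
outer loop
vertex -2.035 -1.741 4.108
vertex -1.186 -1.871 3.726
vertex -1.408 -1.041 4.107
endloop
endfacet
facet normal -0.350 0.313 -0.883
outer loop
vertex -1.771 -1.349 2.251
vertex -1.992 -0.519 2.633
vertex -1.143 -0.649 2.25
endloop
endfacet
facet normal 0.657 -0.590 -0.469
outer loop
vertex -1.771 -1.349 2.251
vertex -1.143 -0.649 2.25
vertex -1.186 -1.871 3.726
endloop
endfacet
facet normal 0.658 -0.590 -0.469
outer loop
vertex -1.186 -1.871 3.726
vertex -1.143 -0.649 2.25
vertex -0.559 -1.171 3.725
endloop
endfacet
facet normal 0.350 -0.312 0.883
outer loop
vertex -1.186 -1.871 3.726
vertex -0.559 -1.171 3.725
vertex -1.408 -1.041 4.107
endloop
endfacet

endsolid


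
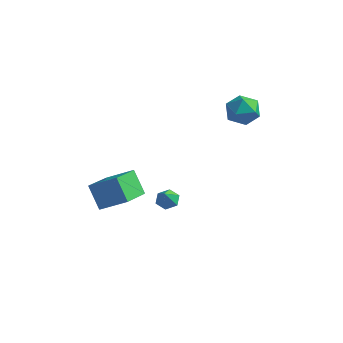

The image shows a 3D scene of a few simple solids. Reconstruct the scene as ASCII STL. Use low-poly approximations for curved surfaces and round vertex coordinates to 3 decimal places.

solid 
facet normal -0.600 0.799 -0.037
outer loop
vertex 3.859 4.19 2.894
vertex 3.037 3.571 2.855
vertex 3.401 3.886 3.766
endloop
endfacet
facet normal -0.004 0.945 0.327
outer loop
vertex 3.859 4.19 2.894
vertex 3.401 3.886 3.766
vertex 4.43 3.911 3.706
endloop
endfacet
facet normal 0.552 0.827 -0.104
outer loop
vertex 3.859 4.19 2.894
vertex 4.43 3.911 3.706
vertex 4.701 3.611 2.758
endloop
endfacet
facet normal 0.300 0.609 -0.734
outer loop
vertex 3.859 4.19 2.894
vertex 4.701 3.611 2.758
vertex 3.84 3.401 2.232
endloop
endfacet
facet normal -0.412 0.591 -0.693
outer loop
vertex 3.859 4.19 2.894
vertex 3.84 3.401 2.232
vertex 3.037 3.571 2.855
endloop
endfacet
facet normal 0.039 0.486 0.873
outer loop
vertex 4.43 3.911 3.706
vertex 3.401 3.886 3.766
vertex 3.96 3.119 4.168
endloop
endfacet
facet normal -0.926 0.250 0.283
outer loop
vertex 3.401 3.886 3.766
vertex 3.037 3.571 2.855
vertex 3.099 2.909 3.642
endloop
endfacet
facet normal -0.622 -0.085 -0.778
outer loop
vertex 3.037 3.571 2.855
vertex 3.84 3.401 2.232
vertex 3.37 2.609 2.694
endloop
endfacet
facet normal 0.531 -0.057 -0.846
outer loop
vertex 3.84 3.401 2.232
vertex 4.701 3.611 2.758
vertex 4.399 2.634 2.634
endloop
endfacet
facet normal 0.939 0.296 0.175
outer loop
vertex 4.701 3.611 2.758
vertex 4.43 3.911 3.706
vertex 4.763 2.949 3.545
endloop
endfacet
facet normal -0.300 -0.609 0.734
outer loop
vertex 3.941 2.33 3.506
vertex 3.96 3.119 4.168
vertex 3.099 2.909 3.642
endloop
endfacet
facet normal -0.552 -0.827 0.104
outer loop
vertex 3.941 2.33 3.506
vertex 3.099 2.909 3.642
vertex 3.37 2.609 2.694
endloop
endfacet
facet normal 0.004 -0.945 -0.327
outer loop
vertex 3.941 2.33 3.506
vertex 3.37 2.609 2.694
vertex 4.399 2.634 2.634
endloop
endfacet
facet normal 0.600 -0.799 0.037
outer loop
vertex 3.941 2.33 3.506
vertex 4.399 2.634 2.634
vertex 4.763 2.949 3.545
endloop
endfacet
facet normal 0.412 -0.591 0.693
outer loop
vertex 3.941 2.33 3.506
vertex 4.763 2.949 3.545
vertex 3.96 3.119 4.168
endloop
endfacet
facet normal -0.531 0.057 0.846
outer loop
vertex 3.099 2.909 3.642
vertex 3.96 3.119 4.168
vertex 3.401 3.886 3.766
endloop
endfacet
facet normal -0.939 -0.296 -0.175
outer loop
vertex 3.37 2.609 2.694
vertex 3.099 2.909 3.642
vertex 3.037 3.571 2.855
endloop
endfacet
facet normal -0.039 -0.486 -0.873
outer loop
vertex 4.399 2.634 2.634
vertex 3.37 2.609 2.694
vertex 3.84 3.401 2.232
endloop
endfacet
facet normal 0.926 -0.250 -0.283
outer loop
vertex 4.763 2.949 3.545
vertex 4.399 2.634 2.634
vertex 4.701 3.611 2.758
endloop
endfacet
facet normal 0.622 0.085 0.778
outer loop
vertex 3.96 3.119 4.168
vertex 4.763 2.949 3.545
vertex 4.43 3.911 3.706
endloop
endfacet
facet normal -0.102 0.517 -0.850
outer loop
vertex 1.34 1.143 -3.119
vertex 0.864 0.717 -3.321
vertex 0.698 1.263 -2.969
endloop
endfacet
facet normal 0.285 0.501 0.817
outer loop
vertex 1.34 1.143 -3.119
vertex 0.698 1.263 -2.969
vertex 0.976 0.143 -2.379
endloop
endfacet
facet normal -0.101 0.517 -0.850
outer loop
vertex 0.698 1.263 -2.969
vertex 0.864 0.717 -3.321
vertex 0.222 0.837 -3.172
endloop
endfacet
facet normal -0.571 0.267 0.777
outer loop
vertex 0.698 1.263 -2.969
vertex 0.222 0.837 -3.172
vertex 0.976 0.143 -2.379
endloop
endfacet
facet normal -0.100 0.518 -0.849
outer loop
vertex 0.222 0.837 -3.172
vertex 0.864 0.717 -3.321
vertex 0.387 0.292 -3.524
endloop
endfacet
facet normal -0.807 -0.473 0.354
outer loop
vertex 0.222 0.837 -3.172
vertex 0.387 0.292 -3.524
vertex 0.976 0.143 -2.379
endloop
endfacet
facet normal -0.101 0.519 -0.849
outer loop
vertex 0.387 0.292 -3.524
vertex 0.864 0.717 -3.321
vertex 1.029 0.172 -3.674
endloop
endfacet
facet normal -0.190 -0.981 -0.030
outer loop
vertex 0.387 0.292 -3.524
vertex 1.029 0.172 -3.674
vertex 0.976 0.143 -2.379
endloop
endfacet
facet normal -0.101 0.519 -0.849
outer loop
vertex 1.029 0.172 -3.674
vertex 0.864 0.717 -3.321
vertex 1.506 0.597 -3.471
endloop
endfacet
facet normal 0.663 -0.749 0.010
outer loop
vertex 1.029 0.172 -3.674
vertex 1.506 0.597 -3.471
vertex 0.976 0.143 -2.379
endloop
endfacet
facet normal -0.102 0.517 -0.850
outer loop
vertex 1.506 0.597 -3.471
vertex 0.864 0.717 -3.321
vertex 1.34 1.143 -3.119
endloop
endfacet
facet normal 0.901 -0.006 0.435
outer loop
vertex 1.506 0.597 -3.471
vertex 1.34 1.143 -3.119
vertex 0.976 0.143 -2.379
endloop
endfacet
facet normal -0.564 0.287 0.774
outer loop
vertex 0.289 -3.552 1.288
vertex 0.256 -1.732 0.589
vertex -1.131 -3.922 0.391
endloop
endfacet
facet normal 0.016 -0.933 0.359
outer loop
vertex -0.256 -4.368 -0.809
vertex 0.289 -3.552 1.288
vertex -1.131 -3.922 0.391
endloop
endfacet
facet normal -0.565 0.288 0.774
outer loop
vertex -1.131 -3.922 0.391
vertex 0.256 -1.732 0.589
vertex -1.163 -2.102 -0.309
endloop
endfacet
facet normal -0.825 -0.215 -0.522
outer loop
vertex -1.163 -2.102 -0.309
vertex -0.256 -4.368 -0.809
vertex -1.131 -3.922 0.391
endloop
endfacet
facet normal 0.825 0.215 0.522
outer loop
vertex 0.289 -3.552 1.288
vertex 1.131 -2.178 -0.611
vertex 0.256 -1.732 0.589
endloop
endfacet
facet normal 0.016 -0.933 0.359
outer loop
vertex 1.163 -3.998 0.089
vertex 0.289 -3.552 1.288
vertex -0.256 -4.368 -0.809
endloop
endfacet
facet normal 0.826 0.215 0.522
outer loop
vertex 1.163 -3.998 0.089
vertex 1.131 -2.178 -0.611
vertex 0.289 -3.552 1.288
endloop
endfacet
facet normal -0.016 0.933 -0.359
outer loop
vertex 0.256 -1.732 0.589
vertex 1.131 -2.178 -0.611
vertex -1.163 -2.102 -0.309
endloop
endfacet
facet normal -0.826 -0.215 -0.522
outer loop
vertex -0.289 -2.548 -1.508
vertex -0.256 -4.368 -0.809
vertex -1.163 -2.102 -0.309
endloop
endfacet
facet normal -0.016 0.933 -0.359
outer loop
vertex -1.163 -2.102 -0.309
vertex 1.131 -2.178 -0.611
vertex -0.289 -2.548 -1.508
endloop
endfacet
facet normal 0.565 -0.287 -0.774
outer loop
vertex -0.289 -2.548 -1.508
vertex 1.163 -3.998 0.089
vertex -0.256 -4.368 -0.809
endloop
endfacet
facet normal 0.564 -0.288 -0.774
outer loop
vertex 1.131 -2.178 -0.611
vertex 1.163 -3.998 0.089
vertex -0.289 -2.548 -1.508
endloop
endfacet

endsolid


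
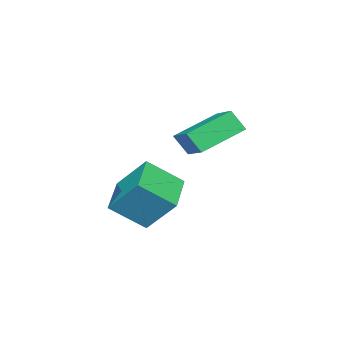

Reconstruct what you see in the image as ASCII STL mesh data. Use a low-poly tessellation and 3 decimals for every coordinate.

solid 
facet normal -0.461 0.648 -0.606
outer loop
vertex -0.232 -1.841 -3.517
vertex 1.48 -1.189 -4.123
vertex -0.23 -3.178 -4.95
endloop
endfacet
facet normal -0.887 -0.338 0.315
outer loop
vertex 0.62 -4.371 -3.837
vertex -0.232 -1.841 -3.517
vertex -0.23 -3.178 -4.95
endloop
endfacet
facet normal -0.462 0.649 -0.605
outer loop
vertex -0.23 -3.178 -4.95
vertex 1.48 -1.189 -4.123
vertex 1.482 -2.525 -5.557
endloop
endfacet
facet normal 0.001 -0.682 -0.731
outer loop
vertex 1.482 -2.525 -5.557
vertex 0.62 -4.371 -3.837
vertex -0.23 -3.178 -4.95
endloop
endfacet
facet normal -0.001 0.682 0.731
outer loop
vertex -0.232 -1.841 -3.517
vertex 2.33 -2.382 -3.01
vertex 1.48 -1.189 -4.123
endloop
endfacet
facet normal -0.887 -0.338 0.314
outer loop
vertex 0.618 -3.035 -2.403
vertex -0.232 -1.841 -3.517
vertex 0.62 -4.371 -3.837
endloop
endfacet
facet normal -0.001 0.682 0.731
outer loop
vertex 0.618 -3.035 -2.403
vertex 2.33 -2.382 -3.01
vertex -0.232 -1.841 -3.517
endloop
endfacet
facet normal 0.887 0.339 -0.314
outer loop
vertex 1.48 -1.189 -4.123
vertex 2.33 -2.382 -3.01
vertex 1.482 -2.525 -5.557
endloop
endfacet
facet normal 0.001 -0.682 -0.731
outer loop
vertex 2.332 -3.719 -4.443
vertex 0.62 -4.371 -3.837
vertex 1.482 -2.525 -5.557
endloop
endfacet
facet normal 0.887 0.338 -0.314
outer loop
vertex 1.482 -2.525 -5.557
vertex 2.33 -2.382 -3.01
vertex 2.332 -3.719 -4.443
endloop
endfacet
facet normal 0.461 -0.649 0.605
outer loop
vertex 2.332 -3.719 -4.443
vertex 0.618 -3.035 -2.403
vertex 0.62 -4.371 -3.837
endloop
endfacet
facet normal 0.462 -0.648 0.605
outer loop
vertex 2.33 -2.382 -3.01
vertex 0.618 -3.035 -2.403
vertex 2.332 -3.719 -4.443
endloop
endfacet
facet normal -0.634 -0.683 -0.363
outer loop
vertex 1.003 -1.624 -0.735
vertex -0.572 -0.626 0.141
vertex 0.882 -1.049 -1.606
endloop
endfacet
facet normal 0.764 -0.484 -0.426
outer loop
vertex 2.012 0.166 -0.961
vertex 1.003 -1.624 -0.735
vertex 0.882 -1.049 -1.606
endloop
endfacet
facet normal -0.635 -0.682 -0.363
outer loop
vertex 0.882 -1.049 -1.606
vertex -0.572 -0.626 0.141
vertex -0.692 -0.051 -0.73
endloop
endfacet
facet normal -0.115 0.547 -0.829
outer loop
vertex -0.692 -0.051 -0.73
vertex 2.012 0.166 -0.961
vertex 0.882 -1.049 -1.606
endloop
endfacet
facet normal 0.115 -0.547 0.829
outer loop
vertex 1.003 -1.624 -0.735
vertex 0.558 0.589 0.786
vertex -0.572 -0.626 0.141
endloop
endfacet
facet normal 0.764 -0.485 -0.425
outer loop
vertex 2.132 -0.409 -0.09
vertex 1.003 -1.624 -0.735
vertex 2.012 0.166 -0.961
endloop
endfacet
facet normal 0.115 -0.547 0.829
outer loop
vertex 2.132 -0.409 -0.09
vertex 0.558 0.589 0.786
vertex 1.003 -1.624 -0.735
endloop
endfacet
facet normal -0.764 0.485 0.425
outer loop
vertex -0.572 -0.626 0.141
vertex 0.558 0.589 0.786
vertex -0.692 -0.051 -0.73
endloop
endfacet
facet normal -0.115 0.547 -0.829
outer loop
vertex 0.437 1.164 -0.085
vertex 2.012 0.166 -0.961
vertex -0.692 -0.051 -0.73
endloop
endfacet
facet normal -0.764 0.484 0.426
outer loop
vertex -0.692 -0.051 -0.73
vertex 0.558 0.589 0.786
vertex 0.437 1.164 -0.085
endloop
endfacet
facet normal 0.634 0.682 0.363
outer loop
vertex 0.437 1.164 -0.085
vertex 2.132 -0.409 -0.09
vertex 2.012 0.166 -0.961
endloop
endfacet
facet normal 0.635 0.683 0.362
outer loop
vertex 0.558 0.589 0.786
vertex 2.132 -0.409 -0.09
vertex 0.437 1.164 -0.085
endloop
endfacet

endsolid


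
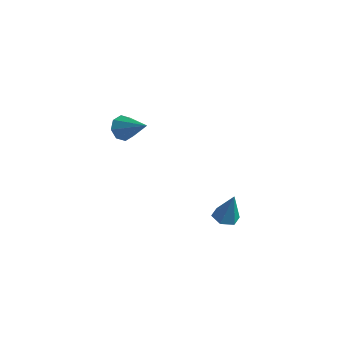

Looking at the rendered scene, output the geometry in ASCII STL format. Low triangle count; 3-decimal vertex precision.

solid 
facet normal -0.271 -0.032 -0.962
outer loop
vertex 2.872 1.184 -0.777
vertex 2.42 0.682 -0.633
vertex 2.224 1.343 -0.6
endloop
endfacet
facet normal 0.291 0.928 0.233
outer loop
vertex 2.872 1.184 -0.777
vertex 2.224 1.343 -0.6
vertex 2.88 0.738 0.993
endloop
endfacet
facet normal -0.273 -0.033 -0.962
outer loop
vertex 2.224 1.343 -0.6
vertex 2.42 0.682 -0.633
vertex 1.773 0.842 -0.455
endloop
endfacet
facet normal -0.575 0.658 0.487
outer loop
vertex 2.224 1.343 -0.6
vertex 1.773 0.842 -0.455
vertex 2.88 0.738 0.993
endloop
endfacet
facet normal -0.273 -0.033 -0.962
outer loop
vertex 1.773 0.842 -0.455
vertex 2.42 0.682 -0.633
vertex 1.969 0.181 -0.488
endloop
endfacet
facet normal -0.776 -0.259 0.575
outer loop
vertex 1.773 0.842 -0.455
vertex 1.969 0.181 -0.488
vertex 2.88 0.738 0.993
endloop
endfacet
facet normal -0.272 -0.033 -0.962
outer loop
vertex 1.969 0.181 -0.488
vertex 2.42 0.682 -0.633
vertex 2.617 0.022 -0.666
endloop
endfacet
facet normal -0.110 -0.906 0.409
outer loop
vertex 1.969 0.181 -0.488
vertex 2.617 0.022 -0.666
vertex 2.88 0.738 0.993
endloop
endfacet
facet normal -0.271 -0.033 -0.962
outer loop
vertex 2.617 0.022 -0.666
vertex 2.42 0.682 -0.633
vertex 3.068 0.523 -0.81
endloop
endfacet
facet normal 0.756 -0.636 0.155
outer loop
vertex 2.617 0.022 -0.666
vertex 3.068 0.523 -0.81
vertex 2.88 0.738 0.993
endloop
endfacet
facet normal -0.271 -0.032 -0.962
outer loop
vertex 3.068 0.523 -0.81
vertex 2.42 0.682 -0.633
vertex 2.872 1.184 -0.777
endloop
endfacet
facet normal 0.958 0.281 0.066
outer loop
vertex 3.068 0.523 -0.81
vertex 2.872 1.184 -0.777
vertex 2.88 0.738 0.993
endloop
endfacet
facet normal -0.866 0.039 -0.499
outer loop
vertex -4.229 1.291 1.404
vertex -4.587 1.555 2.045
vertex -4.223 1.887 1.44
endloop
endfacet
facet normal 0.785 0.029 -0.619
outer loop
vertex -4.229 1.291 1.404
vertex -4.223 1.887 1.44
vertex -3.013 1.485 2.955
endloop
endfacet
facet normal -0.866 0.039 -0.499
outer loop
vertex -4.223 1.887 1.44
vertex -4.587 1.555 2.045
vertex -4.43 2.288 1.83
endloop
endfacet
facet normal 0.655 0.673 -0.344
outer loop
vertex -4.223 1.887 1.44
vertex -4.43 2.288 1.83
vertex -3.013 1.485 2.955
endloop
endfacet
facet normal -0.865 0.038 -0.501
outer loop
vertex -4.43 2.288 1.83
vertex -4.587 1.555 2.045
vertex -4.73 2.26 2.346
endloop
endfacet
facet normal 0.327 0.914 0.240
outer loop
vertex -4.43 2.288 1.83
vertex -4.73 2.26 2.346
vertex -3.013 1.485 2.955
endloop
endfacet
facet normal -0.865 0.038 -0.501
outer loop
vertex -4.73 2.26 2.346
vertex -4.587 1.555 2.045
vertex -4.946 1.819 2.685
endloop
endfacet
facet normal -0.005 0.611 0.792
outer loop
vertex -4.73 2.26 2.346
vertex -4.946 1.819 2.685
vertex -3.013 1.485 2.955
endloop
endfacet
facet normal -0.865 0.039 -0.501
outer loop
vertex -4.946 1.819 2.685
vertex -4.587 1.555 2.045
vertex -4.952 1.223 2.649
endloop
endfacet
facet normal -0.148 -0.058 0.987
outer loop
vertex -4.946 1.819 2.685
vertex -4.952 1.223 2.649
vertex -3.013 1.485 2.955
endloop
endfacet
facet normal -0.865 0.039 -0.501
outer loop
vertex -4.952 1.223 2.649
vertex -4.587 1.555 2.045
vertex -4.744 0.822 2.259
endloop
endfacet
facet normal -0.018 -0.702 0.712
outer loop
vertex -4.952 1.223 2.649
vertex -4.744 0.822 2.259
vertex -3.013 1.485 2.955
endloop
endfacet
facet normal -0.864 0.039 -0.501
outer loop
vertex -4.744 0.822 2.259
vertex -4.587 1.555 2.045
vertex -4.444 0.85 1.744
endloop
endfacet
facet normal 0.309 -0.942 0.129
outer loop
vertex -4.744 0.822 2.259
vertex -4.444 0.85 1.744
vertex -3.013 1.485 2.955
endloop
endfacet
facet normal -0.866 0.037 -0.499
outer loop
vertex -4.444 0.85 1.744
vertex -4.587 1.555 2.045
vertex -4.229 1.291 1.404
endloop
endfacet
facet normal 0.642 -0.639 -0.423
outer loop
vertex -4.444 0.85 1.744
vertex -4.229 1.291 1.404
vertex -3.013 1.485 2.955
endloop
endfacet

endsolid


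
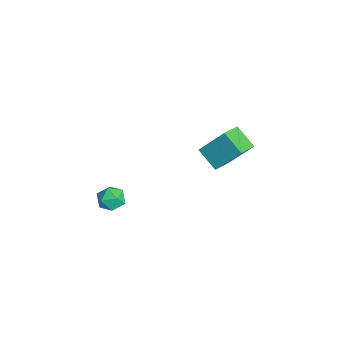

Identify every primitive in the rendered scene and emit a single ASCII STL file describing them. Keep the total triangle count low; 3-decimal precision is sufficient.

solid 
facet normal -0.715 0.678 0.172
outer loop
vertex 2.662 -3.109 2.948
vertex 2.319 -3.623 3.549
vertex 2.92 -3.045 3.769
endloop
endfacet
facet normal -0.113 0.993 -0.042
outer loop
vertex 2.662 -3.109 2.948
vertex 2.92 -3.045 3.769
vertex 3.498 -3.006 3.131
endloop
endfacet
facet normal 0.060 0.729 -0.682
outer loop
vertex 2.662 -3.109 2.948
vertex 3.498 -3.006 3.131
vertex 3.256 -3.561 2.517
endloop
endfacet
facet normal -0.437 0.249 -0.864
outer loop
vertex 2.662 -3.109 2.948
vertex 3.256 -3.561 2.517
vertex 2.527 -3.943 2.776
endloop
endfacet
facet normal -0.916 0.218 -0.337
outer loop
vertex 2.662 -3.109 2.948
vertex 2.527 -3.943 2.776
vertex 2.319 -3.623 3.549
endloop
endfacet
facet normal 0.404 0.815 0.416
outer loop
vertex 3.498 -3.006 3.131
vertex 2.92 -3.045 3.769
vertex 3.673 -3.457 3.844
endloop
endfacet
facet normal -0.571 0.304 0.763
outer loop
vertex 2.92 -3.045 3.769
vertex 2.319 -3.623 3.549
vertex 2.944 -3.839 4.103
endloop
endfacet
facet normal -0.896 -0.440 -0.059
outer loop
vertex 2.319 -3.623 3.549
vertex 2.527 -3.943 2.776
vertex 2.702 -4.394 3.489
endloop
endfacet
facet normal -0.121 -0.388 -0.914
outer loop
vertex 2.527 -3.943 2.776
vertex 3.256 -3.561 2.517
vertex 3.28 -4.355 2.851
endloop
endfacet
facet normal 0.683 0.387 -0.619
outer loop
vertex 3.256 -3.561 2.517
vertex 3.498 -3.006 3.131
vertex 3.881 -3.777 3.071
endloop
endfacet
facet normal 0.437 -0.249 0.864
outer loop
vertex 3.538 -4.291 3.672
vertex 3.673 -3.457 3.844
vertex 2.944 -3.839 4.103
endloop
endfacet
facet normal -0.060 -0.729 0.682
outer loop
vertex 3.538 -4.291 3.672
vertex 2.944 -3.839 4.103
vertex 2.702 -4.394 3.489
endloop
endfacet
facet normal 0.113 -0.993 0.042
outer loop
vertex 3.538 -4.291 3.672
vertex 2.702 -4.394 3.489
vertex 3.28 -4.355 2.851
endloop
endfacet
facet normal 0.715 -0.678 -0.172
outer loop
vertex 3.538 -4.291 3.672
vertex 3.28 -4.355 2.851
vertex 3.881 -3.777 3.071
endloop
endfacet
facet normal 0.916 -0.218 0.337
outer loop
vertex 3.538 -4.291 3.672
vertex 3.881 -3.777 3.071
vertex 3.673 -3.457 3.844
endloop
endfacet
facet normal 0.121 0.388 0.914
outer loop
vertex 2.944 -3.839 4.103
vertex 3.673 -3.457 3.844
vertex 2.92 -3.045 3.769
endloop
endfacet
facet normal -0.683 -0.387 0.619
outer loop
vertex 2.702 -4.394 3.489
vertex 2.944 -3.839 4.103
vertex 2.319 -3.623 3.549
endloop
endfacet
facet normal -0.404 -0.815 -0.416
outer loop
vertex 3.28 -4.355 2.851
vertex 2.702 -4.394 3.489
vertex 2.527 -3.943 2.776
endloop
endfacet
facet normal 0.571 -0.304 -0.763
outer loop
vertex 3.881 -3.777 3.071
vertex 3.28 -4.355 2.851
vertex 3.256 -3.561 2.517
endloop
endfacet
facet normal 0.896 0.440 0.059
outer loop
vertex 3.673 -3.457 3.844
vertex 3.881 -3.777 3.071
vertex 3.498 -3.006 3.131
endloop
endfacet
facet normal -0.676 0.641 -0.364
outer loop
vertex -0.54 3.898 4.724
vertex 0.575 4.598 3.887
vertex -0.922 2.577 3.11
endloop
endfacet
facet normal -0.715 -0.449 0.536
outer loop
vertex 0.085 1.622 3.653
vertex -0.54 3.898 4.724
vertex -0.922 2.577 3.11
endloop
endfacet
facet normal -0.676 0.641 -0.364
outer loop
vertex -0.922 2.577 3.11
vertex 0.575 4.598 3.887
vertex 0.193 3.277 2.273
endloop
endfacet
facet normal -0.180 -0.623 -0.761
outer loop
vertex 0.193 3.277 2.273
vertex 0.085 1.622 3.653
vertex -0.922 2.577 3.11
endloop
endfacet
facet normal 0.180 0.623 0.761
outer loop
vertex -0.54 3.898 4.724
vertex 1.582 3.643 4.43
vertex 0.575 4.598 3.887
endloop
endfacet
facet normal -0.715 -0.449 0.536
outer loop
vertex 0.467 2.943 5.267
vertex -0.54 3.898 4.724
vertex 0.085 1.622 3.653
endloop
endfacet
facet normal 0.180 0.623 0.761
outer loop
vertex 0.467 2.943 5.267
vertex 1.582 3.643 4.43
vertex -0.54 3.898 4.724
endloop
endfacet
facet normal 0.715 0.449 -0.536
outer loop
vertex 0.575 4.598 3.887
vertex 1.582 3.643 4.43
vertex 0.193 3.277 2.273
endloop
endfacet
facet normal -0.180 -0.623 -0.761
outer loop
vertex 1.2 2.322 2.816
vertex 0.085 1.622 3.653
vertex 0.193 3.277 2.273
endloop
endfacet
facet normal 0.715 0.449 -0.536
outer loop
vertex 0.193 3.277 2.273
vertex 1.582 3.643 4.43
vertex 1.2 2.322 2.816
endloop
endfacet
facet normal 0.676 -0.641 0.364
outer loop
vertex 1.2 2.322 2.816
vertex 0.467 2.943 5.267
vertex 0.085 1.622 3.653
endloop
endfacet
facet normal 0.676 -0.641 0.364
outer loop
vertex 1.582 3.643 4.43
vertex 0.467 2.943 5.267
vertex 1.2 2.322 2.816
endloop
endfacet

endsolid


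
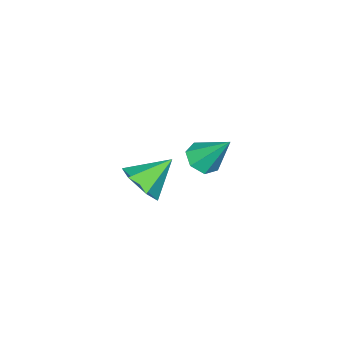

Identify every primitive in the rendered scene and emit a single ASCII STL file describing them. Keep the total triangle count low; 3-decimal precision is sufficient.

solid 
facet normal 0.035 -0.619 -0.785
outer loop
vertex -2.064 2.157 1.403
vertex -2.8 2.202 1.335
vertex -2.28 2.627 1.023
endloop
endfacet
facet normal 0.869 0.484 0.105
outer loop
vertex -2.064 2.157 1.403
vertex -2.28 2.627 1.023
vertex -2.86 3.298 2.725
endloop
endfacet
facet normal 0.034 -0.618 -0.785
outer loop
vertex -2.28 2.627 1.023
vertex -2.8 2.202 1.335
vertex -2.887 2.778 0.878
endloop
endfacet
facet normal 0.292 0.920 -0.263
outer loop
vertex -2.28 2.627 1.023
vertex -2.887 2.778 0.878
vertex -2.86 3.298 2.725
endloop
endfacet
facet normal 0.034 -0.618 -0.785
outer loop
vertex -2.887 2.778 0.878
vertex -2.8 2.202 1.335
vertex -3.429 2.495 1.077
endloop
endfacet
facet normal -0.515 0.827 -0.225
outer loop
vertex -2.887 2.778 0.878
vertex -3.429 2.495 1.077
vertex -2.86 3.298 2.725
endloop
endfacet
facet normal 0.033 -0.619 -0.785
outer loop
vertex -3.429 2.495 1.077
vertex -2.8 2.202 1.335
vertex -3.496 1.992 1.471
endloop
endfacet
facet normal -0.942 0.275 0.191
outer loop
vertex -3.429 2.495 1.077
vertex -3.496 1.992 1.471
vertex -2.86 3.298 2.725
endloop
endfacet
facet normal 0.034 -0.619 -0.785
outer loop
vertex -3.496 1.992 1.471
vertex -2.8 2.202 1.335
vertex -3.039 1.648 1.762
endloop
endfacet
facet normal -0.668 -0.320 0.672
outer loop
vertex -3.496 1.992 1.471
vertex -3.039 1.648 1.762
vertex -2.86 3.298 2.725
endloop
endfacet
facet normal 0.034 -0.619 -0.784
outer loop
vertex -3.039 1.648 1.762
vertex -2.8 2.202 1.335
vertex -2.402 1.721 1.732
endloop
endfacet
facet normal 0.099 -0.510 0.855
outer loop
vertex -3.039 1.648 1.762
vertex -2.402 1.721 1.732
vertex -2.86 3.298 2.725
endloop
endfacet
facet normal 0.035 -0.619 -0.785
outer loop
vertex -2.402 1.721 1.732
vertex -2.8 2.202 1.335
vertex -2.064 2.157 1.403
endloop
endfacet
facet normal 0.783 -0.152 0.603
outer loop
vertex -2.402 1.721 1.732
vertex -2.064 2.157 1.403
vertex -2.86 3.298 2.725
endloop
endfacet
facet normal 0.714 -0.386 -0.583
outer loop
vertex 2.214 2.64 4.064
vertex 1.695 2.727 3.371
vertex 2.23 3.375 3.597
endloop
endfacet
facet normal 0.296 0.508 0.809
outer loop
vertex 2.214 2.64 4.064
vertex 2.23 3.375 3.597
vertex 0.645 3.293 4.229
endloop
endfacet
facet normal 0.714 -0.386 -0.584
outer loop
vertex 2.23 3.375 3.597
vertex 1.695 2.727 3.371
vertex 1.711 3.461 2.905
endloop
endfacet
facet normal -0.002 0.992 0.125
outer loop
vertex 2.23 3.375 3.597
vertex 1.711 3.461 2.905
vertex 0.645 3.293 4.229
endloop
endfacet
facet normal 0.715 -0.386 -0.583
outer loop
vertex 1.711 3.461 2.905
vertex 1.695 2.727 3.371
vertex 1.176 2.813 2.678
endloop
endfacet
facet normal -0.623 0.661 -0.418
outer loop
vertex 1.711 3.461 2.905
vertex 1.176 2.813 2.678
vertex 0.645 3.293 4.229
endloop
endfacet
facet normal 0.715 -0.385 -0.583
outer loop
vertex 1.176 2.813 2.678
vertex 1.695 2.727 3.371
vertex 1.161 2.079 3.144
endloop
endfacet
facet normal -0.948 -0.156 -0.276
outer loop
vertex 1.176 2.813 2.678
vertex 1.161 2.079 3.144
vertex 0.645 3.293 4.229
endloop
endfacet
facet normal 0.715 -0.385 -0.584
outer loop
vertex 1.161 2.079 3.144
vertex 1.695 2.727 3.371
vertex 1.68 1.992 3.837
endloop
endfacet
facet normal -0.651 -0.641 0.407
outer loop
vertex 1.161 2.079 3.144
vertex 1.68 1.992 3.837
vertex 0.645 3.293 4.229
endloop
endfacet
facet normal 0.715 -0.385 -0.584
outer loop
vertex 1.68 1.992 3.837
vertex 1.695 2.727 3.371
vertex 2.214 2.64 4.064
endloop
endfacet
facet normal -0.029 -0.309 0.951
outer loop
vertex 1.68 1.992 3.837
vertex 2.214 2.64 4.064
vertex 0.645 3.293 4.229
endloop
endfacet

endsolid


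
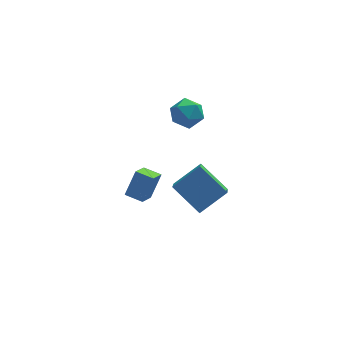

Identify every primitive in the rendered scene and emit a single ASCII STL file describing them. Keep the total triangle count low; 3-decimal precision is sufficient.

solid 
facet normal -0.404 -0.348 -0.846
outer loop
vertex 1.035 2.436 -4.076
vertex 0.129 3.052 -3.897
vertex 1.626 3.517 -4.802
endloop
endfacet
facet normal 0.816 -0.554 -0.161
outer loop
vertex 2.311 4.108 -3.363
vertex 1.035 2.436 -4.076
vertex 1.626 3.517 -4.802
endloop
endfacet
facet normal -0.403 -0.348 -0.846
outer loop
vertex 1.626 3.517 -4.802
vertex 0.129 3.052 -3.897
vertex 0.72 4.132 -4.623
endloop
endfacet
facet normal 0.413 0.756 -0.507
outer loop
vertex 0.72 4.132 -4.623
vertex 2.311 4.108 -3.363
vertex 1.626 3.517 -4.802
endloop
endfacet
facet normal -0.414 -0.756 0.507
outer loop
vertex 1.035 2.436 -4.076
vertex 0.814 3.643 -2.458
vertex 0.129 3.052 -3.897
endloop
endfacet
facet normal 0.816 -0.555 -0.160
outer loop
vertex 1.72 3.028 -2.637
vertex 1.035 2.436 -4.076
vertex 2.311 4.108 -3.363
endloop
endfacet
facet normal -0.413 -0.756 0.508
outer loop
vertex 1.72 3.028 -2.637
vertex 0.814 3.643 -2.458
vertex 1.035 2.436 -4.076
endloop
endfacet
facet normal -0.816 0.555 0.161
outer loop
vertex 0.129 3.052 -3.897
vertex 0.814 3.643 -2.458
vertex 0.72 4.132 -4.623
endloop
endfacet
facet normal 0.414 0.756 -0.508
outer loop
vertex 1.405 4.724 -3.184
vertex 2.311 4.108 -3.363
vertex 0.72 4.132 -4.623
endloop
endfacet
facet normal -0.817 0.554 0.161
outer loop
vertex 0.72 4.132 -4.623
vertex 0.814 3.643 -2.458
vertex 1.405 4.724 -3.184
endloop
endfacet
facet normal 0.404 0.348 0.846
outer loop
vertex 1.405 4.724 -3.184
vertex 1.72 3.028 -2.637
vertex 2.311 4.108 -3.363
endloop
endfacet
facet normal 0.403 0.348 0.846
outer loop
vertex 0.814 3.643 -2.458
vertex 1.72 3.028 -2.637
vertex 1.405 4.724 -3.184
endloop
endfacet
facet normal -0.797 -0.277 -0.537
outer loop
vertex 3.556 -1.768 -1.343
vertex 2.282 -0.542 -0.086
vertex 3.845 -0.199 -2.581
endloop
endfacet
facet normal 0.587 -0.565 -0.579
outer loop
vertex 5.398 0.342 -1.534
vertex 3.556 -1.768 -1.343
vertex 3.845 -0.199 -2.581
endloop
endfacet
facet normal -0.797 -0.277 -0.537
outer loop
vertex 3.845 -0.199 -2.581
vertex 2.282 -0.542 -0.086
vertex 2.57 1.028 -1.324
endloop
endfacet
facet normal 0.143 0.777 -0.613
outer loop
vertex 2.57 1.028 -1.324
vertex 5.398 0.342 -1.534
vertex 3.845 -0.199 -2.581
endloop
endfacet
facet normal -0.143 -0.777 0.613
outer loop
vertex 3.556 -1.768 -1.343
vertex 3.835 -0.001 0.961
vertex 2.282 -0.542 -0.086
endloop
endfacet
facet normal 0.587 -0.565 -0.580
outer loop
vertex 5.11 -1.228 -0.296
vertex 3.556 -1.768 -1.343
vertex 5.398 0.342 -1.534
endloop
endfacet
facet normal -0.143 -0.777 0.613
outer loop
vertex 5.11 -1.228 -0.296
vertex 3.835 -0.001 0.961
vertex 3.556 -1.768 -1.343
endloop
endfacet
facet normal -0.587 0.565 0.580
outer loop
vertex 2.282 -0.542 -0.086
vertex 3.835 -0.001 0.961
vertex 2.57 1.028 -1.324
endloop
endfacet
facet normal 0.143 0.777 -0.613
outer loop
vertex 4.124 1.568 -0.277
vertex 5.398 0.342 -1.534
vertex 2.57 1.028 -1.324
endloop
endfacet
facet normal -0.587 0.565 0.580
outer loop
vertex 2.57 1.028 -1.324
vertex 3.835 -0.001 0.961
vertex 4.124 1.568 -0.277
endloop
endfacet
facet normal 0.797 0.277 0.537
outer loop
vertex 4.124 1.568 -0.277
vertex 5.11 -1.228 -0.296
vertex 5.398 0.342 -1.534
endloop
endfacet
facet normal 0.797 0.277 0.537
outer loop
vertex 3.835 -0.001 0.961
vertex 5.11 -1.228 -0.296
vertex 4.124 1.568 -0.277
endloop
endfacet
facet normal -0.354 0.911 0.211
outer loop
vertex 3.521 3.394 3.073
vertex 2.651 2.968 3.455
vertex 3.465 3.139 4.081
endloop
endfacet
facet normal 0.359 0.900 0.248
outer loop
vertex 3.521 3.394 3.073
vertex 3.465 3.139 4.081
vertex 4.333 2.941 3.541
endloop
endfacet
facet normal 0.609 0.692 -0.388
outer loop
vertex 3.521 3.394 3.073
vertex 4.333 2.941 3.541
vertex 4.055 2.648 2.581
endloop
endfacet
facet normal 0.051 0.575 -0.817
outer loop
vertex 3.521 3.394 3.073
vertex 4.055 2.648 2.581
vertex 3.015 2.665 2.528
endloop
endfacet
facet normal -0.544 0.711 -0.446
outer loop
vertex 3.521 3.394 3.073
vertex 3.015 2.665 2.528
vertex 2.651 2.968 3.455
endloop
endfacet
facet normal 0.548 0.409 0.730
outer loop
vertex 4.333 2.941 3.541
vertex 3.465 3.139 4.081
vertex 3.965 2.235 4.212
endloop
endfacet
facet normal -0.606 0.428 0.671
outer loop
vertex 3.465 3.139 4.081
vertex 2.651 2.968 3.455
vertex 2.925 2.252 4.159
endloop
endfacet
facet normal -0.914 0.103 -0.393
outer loop
vertex 2.651 2.968 3.455
vertex 3.015 2.665 2.528
vertex 2.647 1.959 3.199
endloop
endfacet
facet normal 0.049 -0.117 -0.992
outer loop
vertex 3.015 2.665 2.528
vertex 4.055 2.648 2.581
vertex 3.515 1.761 2.659
endloop
endfacet
facet normal 0.952 0.072 -0.298
outer loop
vertex 4.055 2.648 2.581
vertex 4.333 2.941 3.541
vertex 4.329 1.932 3.285
endloop
endfacet
facet normal -0.051 -0.575 0.817
outer loop
vertex 3.459 1.506 3.667
vertex 3.965 2.235 4.212
vertex 2.925 2.252 4.159
endloop
endfacet
facet normal -0.609 -0.692 0.388
outer loop
vertex 3.459 1.506 3.667
vertex 2.925 2.252 4.159
vertex 2.647 1.959 3.199
endloop
endfacet
facet normal -0.359 -0.900 -0.248
outer loop
vertex 3.459 1.506 3.667
vertex 2.647 1.959 3.199
vertex 3.515 1.761 2.659
endloop
endfacet
facet normal 0.354 -0.911 -0.211
outer loop
vertex 3.459 1.506 3.667
vertex 3.515 1.761 2.659
vertex 4.329 1.932 3.285
endloop
endfacet
facet normal 0.544 -0.711 0.446
outer loop
vertex 3.459 1.506 3.667
vertex 4.329 1.932 3.285
vertex 3.965 2.235 4.212
endloop
endfacet
facet normal -0.049 0.117 0.992
outer loop
vertex 2.925 2.252 4.159
vertex 3.965 2.235 4.212
vertex 3.465 3.139 4.081
endloop
endfacet
facet normal -0.952 -0.072 0.298
outer loop
vertex 2.647 1.959 3.199
vertex 2.925 2.252 4.159
vertex 2.651 2.968 3.455
endloop
endfacet
facet normal -0.548 -0.409 -0.730
outer loop
vertex 3.515 1.761 2.659
vertex 2.647 1.959 3.199
vertex 3.015 2.665 2.528
endloop
endfacet
facet normal 0.606 -0.428 -0.671
outer loop
vertex 4.329 1.932 3.285
vertex 3.515 1.761 2.659
vertex 4.055 2.648 2.581
endloop
endfacet
facet normal 0.914 -0.103 0.393
outer loop
vertex 3.965 2.235 4.212
vertex 4.329 1.932 3.285
vertex 4.333 2.941 3.541
endloop
endfacet

endsolid


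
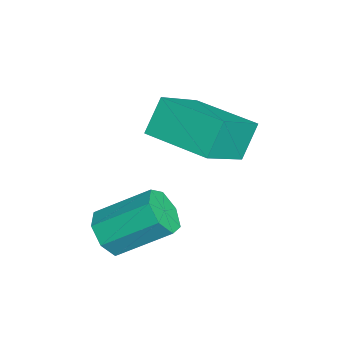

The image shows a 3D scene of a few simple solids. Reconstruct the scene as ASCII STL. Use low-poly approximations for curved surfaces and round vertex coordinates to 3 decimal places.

solid 
facet normal -0.035 -0.829 -0.558
outer loop
vertex 1.155 0.649 -2.132
vertex 0.407 0.794 -2.301
vertex 1.047 1.025 -2.684
endloop
endfacet
facet normal 0.987 0.061 -0.152
outer loop
vertex 1.155 0.649 -2.132
vertex 1.047 1.025 -2.684
vertex 1.22 2.2 -1.089
endloop
endfacet
facet normal 0.987 0.060 -0.152
outer loop
vertex 1.22 2.2 -1.089
vertex 1.047 1.025 -2.684
vertex 1.112 2.576 -1.642
endloop
endfacet
facet normal 0.035 0.830 0.557
outer loop
vertex 1.22 2.2 -1.089
vertex 1.112 2.576 -1.642
vertex 0.473 2.346 -1.259
endloop
endfacet
facet normal -0.034 -0.829 -0.558
outer loop
vertex 1.047 1.025 -2.684
vertex 0.407 0.794 -2.301
vertex 0.457 1.227 -2.948
endloop
endfacet
facet normal 0.490 0.472 -0.733
outer loop
vertex 1.047 1.025 -2.684
vertex 0.457 1.227 -2.948
vertex 1.112 2.576 -1.642
endloop
endfacet
facet normal 0.490 0.472 -0.733
outer loop
vertex 1.112 2.576 -1.642
vertex 0.457 1.227 -2.948
vertex 0.522 2.778 -1.906
endloop
endfacet
facet normal 0.035 0.830 0.557
outer loop
vertex 1.112 2.576 -1.642
vertex 0.522 2.778 -1.906
vertex 0.473 2.346 -1.259
endloop
endfacet
facet normal -0.036 -0.829 -0.558
outer loop
vertex 0.457 1.227 -2.948
vertex 0.407 0.794 -2.301
vertex -0.17 1.104 -2.725
endloop
endfacet
facet normal -0.375 0.528 -0.762
outer loop
vertex 0.457 1.227 -2.948
vertex -0.17 1.104 -2.725
vertex 0.522 2.778 -1.906
endloop
endfacet
facet normal -0.375 0.528 -0.762
outer loop
vertex 0.522 2.778 -1.906
vertex -0.17 1.104 -2.725
vertex -0.105 2.655 -1.683
endloop
endfacet
facet normal 0.035 0.830 0.557
outer loop
vertex 0.522 2.778 -1.906
vertex -0.105 2.655 -1.683
vertex 0.473 2.346 -1.259
endloop
endfacet
facet normal -0.035 -0.829 -0.558
outer loop
vertex -0.17 1.104 -2.725
vertex 0.407 0.794 -2.301
vertex -0.362 0.747 -2.183
endloop
endfacet
facet normal -0.958 0.186 -0.217
outer loop
vertex -0.17 1.104 -2.725
vertex -0.362 0.747 -2.183
vertex -0.105 2.655 -1.683
endloop
endfacet
facet normal -0.958 0.186 -0.217
outer loop
vertex -0.105 2.655 -1.683
vertex -0.362 0.747 -2.183
vertex -0.297 2.298 -1.14
endloop
endfacet
facet normal 0.034 0.829 0.558
outer loop
vertex -0.105 2.655 -1.683
vertex -0.297 2.298 -1.14
vertex 0.473 2.346 -1.259
endloop
endfacet
facet normal -0.035 -0.829 -0.558
outer loop
vertex -0.362 0.747 -2.183
vertex 0.407 0.794 -2.301
vertex 0.025 0.426 -1.73
endloop
endfacet
facet normal -0.820 -0.296 0.491
outer loop
vertex -0.362 0.747 -2.183
vertex 0.025 0.426 -1.73
vertex -0.297 2.298 -1.14
endloop
endfacet
facet normal -0.819 -0.296 0.491
outer loop
vertex -0.297 2.298 -1.14
vertex 0.025 0.426 -1.73
vertex 0.09 1.978 -0.687
endloop
endfacet
facet normal 0.034 0.830 0.557
outer loop
vertex -0.297 2.298 -1.14
vertex 0.09 1.978 -0.687
vertex 0.473 2.346 -1.259
endloop
endfacet
facet normal -0.034 -0.830 -0.557
outer loop
vertex 0.025 0.426 -1.73
vertex 0.407 0.794 -2.301
vertex 0.7 0.383 -1.707
endloop
endfacet
facet normal -0.064 -0.555 0.830
outer loop
vertex 0.025 0.426 -1.73
vertex 0.7 0.383 -1.707
vertex 0.09 1.978 -0.687
endloop
endfacet
facet normal -0.063 -0.555 0.830
outer loop
vertex 0.09 1.978 -0.687
vertex 0.7 0.383 -1.707
vertex 0.765 1.934 -0.665
endloop
endfacet
facet normal 0.036 0.829 0.558
outer loop
vertex 0.09 1.978 -0.687
vertex 0.765 1.934 -0.665
vertex 0.473 2.346 -1.259
endloop
endfacet
facet normal -0.035 -0.830 -0.557
outer loop
vertex 0.7 0.383 -1.707
vertex 0.407 0.794 -2.301
vertex 1.155 0.649 -2.132
endloop
endfacet
facet normal 0.740 -0.396 0.544
outer loop
vertex 0.7 0.383 -1.707
vertex 1.155 0.649 -2.132
vertex 0.765 1.934 -0.665
endloop
endfacet
facet normal 0.739 -0.397 0.544
outer loop
vertex 0.765 1.934 -0.665
vertex 1.155 0.649 -2.132
vertex 1.22 2.2 -1.089
endloop
endfacet
facet normal 0.035 0.829 0.558
outer loop
vertex 0.765 1.934 -0.665
vertex 1.22 2.2 -1.089
vertex 0.473 2.346 -1.259
endloop
endfacet
facet normal -0.654 0.477 -0.586
outer loop
vertex -3.376 3.238 0.27
vertex -2.131 4.929 0.257
vertex -2.771 2.784 -0.775
endloop
endfacet
facet normal -0.593 -0.805 0.007
outer loop
vertex -1.409 1.791 0.443
vertex -3.376 3.238 0.27
vertex -2.771 2.784 -0.775
endloop
endfacet
facet normal -0.655 0.477 -0.586
outer loop
vertex -2.771 2.784 -0.775
vertex -2.131 4.929 0.257
vertex -1.526 4.475 -0.789
endloop
endfacet
facet normal 0.468 -0.352 -0.811
outer loop
vertex -1.526 4.475 -0.789
vertex -1.409 1.791 0.443
vertex -2.771 2.784 -0.775
endloop
endfacet
facet normal -0.469 0.351 0.811
outer loop
vertex -3.376 3.238 0.27
vertex -0.769 3.936 1.475
vertex -2.131 4.929 0.257
endloop
endfacet
facet normal -0.593 -0.805 0.007
outer loop
vertex -2.014 2.245 1.489
vertex -3.376 3.238 0.27
vertex -1.409 1.791 0.443
endloop
endfacet
facet normal -0.469 0.352 0.810
outer loop
vertex -2.014 2.245 1.489
vertex -0.769 3.936 1.475
vertex -3.376 3.238 0.27
endloop
endfacet
facet normal 0.593 0.805 -0.007
outer loop
vertex -2.131 4.929 0.257
vertex -0.769 3.936 1.475
vertex -1.526 4.475 -0.789
endloop
endfacet
facet normal 0.469 -0.351 -0.810
outer loop
vertex -0.164 3.482 0.43
vertex -1.409 1.791 0.443
vertex -1.526 4.475 -0.789
endloop
endfacet
facet normal 0.593 0.805 -0.007
outer loop
vertex -1.526 4.475 -0.789
vertex -0.769 3.936 1.475
vertex -0.164 3.482 0.43
endloop
endfacet
facet normal 0.655 -0.478 0.586
outer loop
vertex -0.164 3.482 0.43
vertex -2.014 2.245 1.489
vertex -1.409 1.791 0.443
endloop
endfacet
facet normal 0.655 -0.477 0.586
outer loop
vertex -0.769 3.936 1.475
vertex -2.014 2.245 1.489
vertex -0.164 3.482 0.43
endloop
endfacet

endsolid
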